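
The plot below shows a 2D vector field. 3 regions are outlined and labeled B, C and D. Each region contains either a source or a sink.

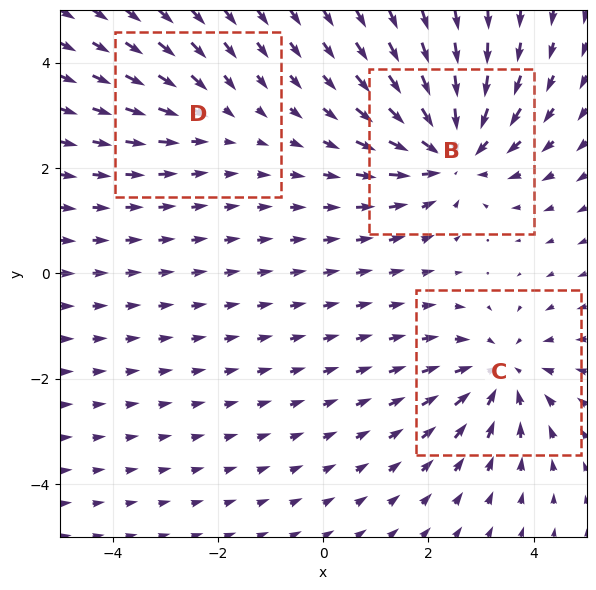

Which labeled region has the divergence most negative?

Divergence at each region's feature centre — B: about -4, C: about -3, D: about -2. Region B is most negative.

B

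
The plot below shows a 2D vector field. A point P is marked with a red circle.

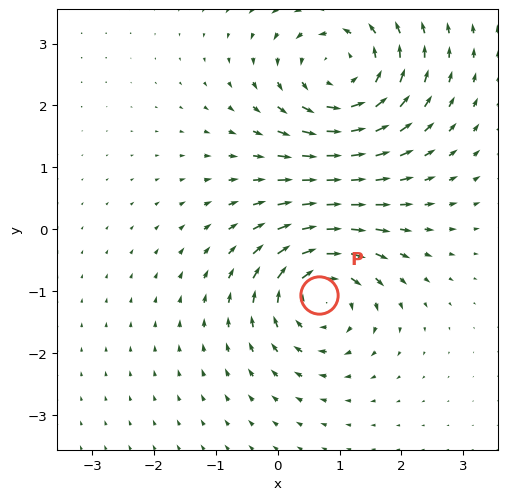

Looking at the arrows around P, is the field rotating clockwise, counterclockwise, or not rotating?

Near P at (0.7, -1.1) the arrows circulate clockwise. The curl (z-component) there is about -5; negative curl means clockwise rotation.

clockwise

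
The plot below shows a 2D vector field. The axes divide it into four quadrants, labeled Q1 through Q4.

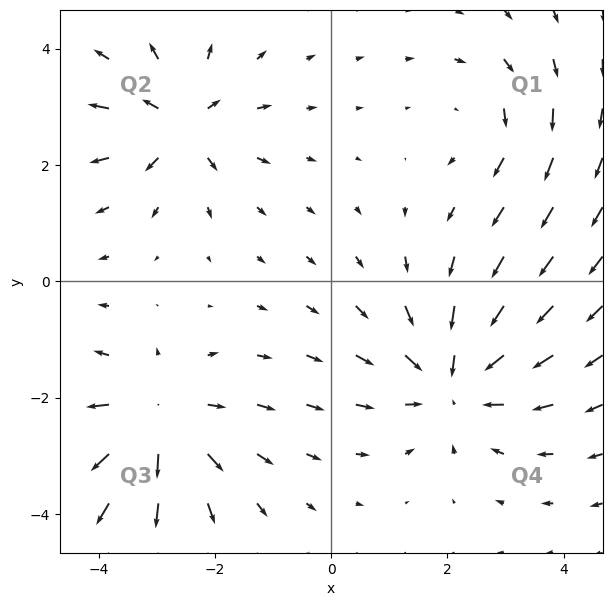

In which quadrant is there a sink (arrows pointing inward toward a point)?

The sink sits at approximately (2.1, -1.7), which lies in quadrant Q4. The divergence there is about -4, negative as expected for a sink.

Q4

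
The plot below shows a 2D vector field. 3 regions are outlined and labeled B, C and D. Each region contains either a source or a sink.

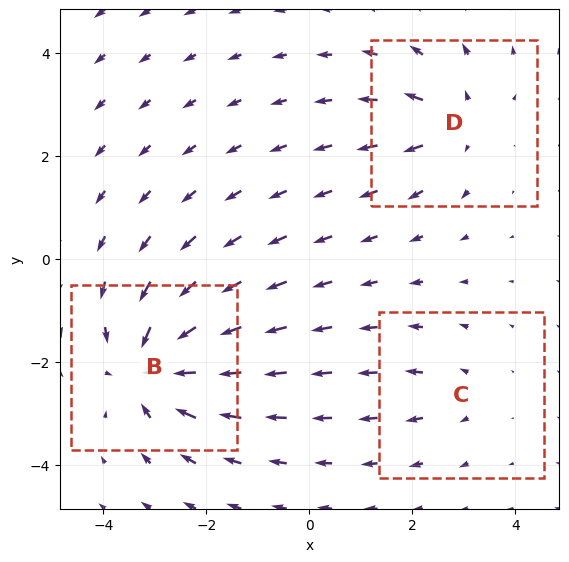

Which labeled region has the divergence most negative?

Divergence at each region's feature centre — B: about -6, C: about +2, D: about +4. Region B is most negative.

B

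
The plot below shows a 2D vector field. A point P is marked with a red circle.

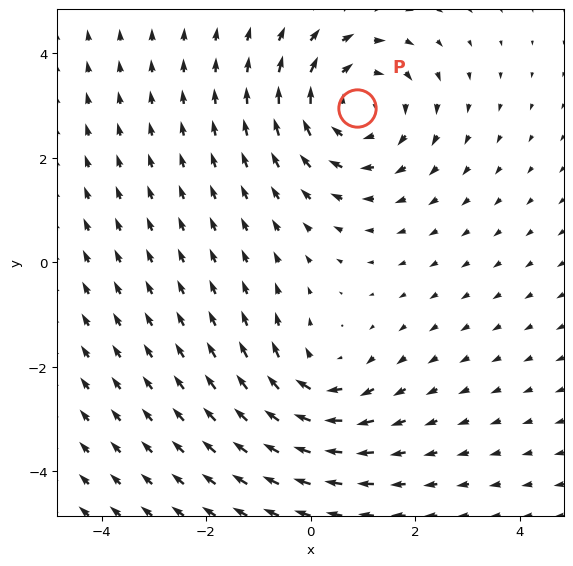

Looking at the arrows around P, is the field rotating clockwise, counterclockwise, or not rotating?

Near P at (0.9, 3.0) the arrows circulate clockwise. The curl (z-component) there is about -3; negative curl means clockwise rotation.

clockwise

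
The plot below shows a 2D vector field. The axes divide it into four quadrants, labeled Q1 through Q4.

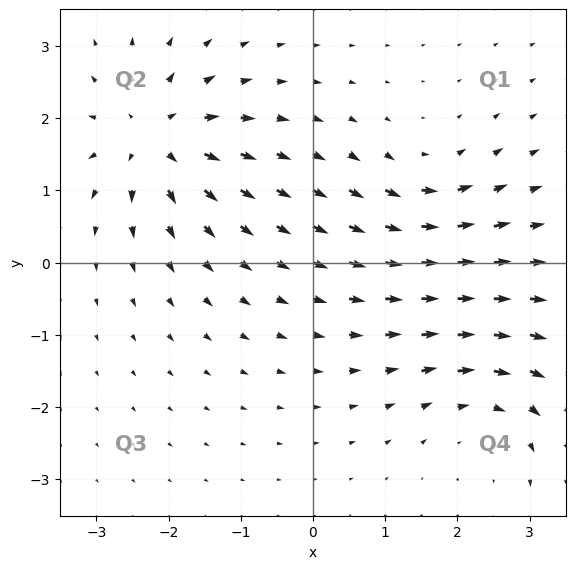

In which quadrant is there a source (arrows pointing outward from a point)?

The source sits at approximately (-2.2, 1.7), which lies in quadrant Q2. The divergence there is about +6, positive as expected for a source.

Q2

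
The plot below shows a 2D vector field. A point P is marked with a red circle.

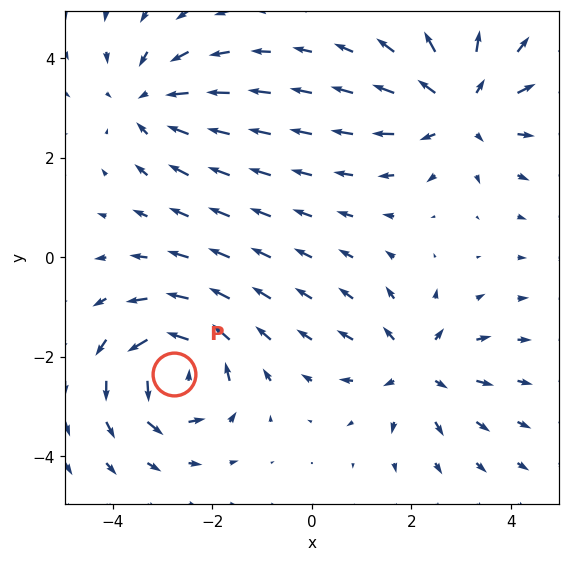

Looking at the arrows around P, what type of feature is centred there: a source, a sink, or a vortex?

At P (-2.8, -2.4) the arrows circulate counterclockwise. Divergence ≈0, curl about +6 — near-zero divergence with nonzero curl is a vortex.

vortex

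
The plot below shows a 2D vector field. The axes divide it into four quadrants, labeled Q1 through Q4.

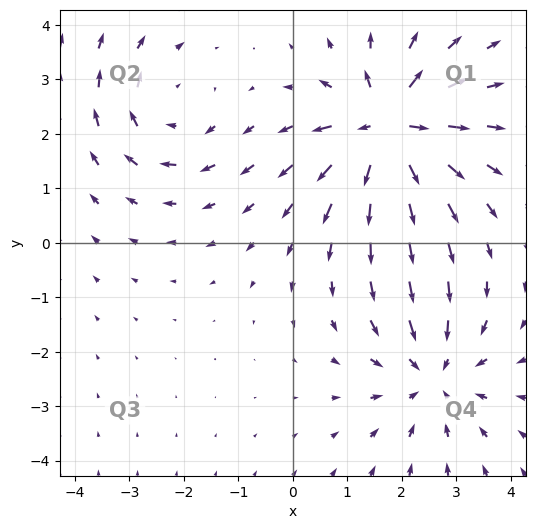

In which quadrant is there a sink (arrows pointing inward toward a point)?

Q4

The sink sits at approximately (2.6, -2.4), which lies in quadrant Q4. The divergence there is about -3, negative as expected for a sink.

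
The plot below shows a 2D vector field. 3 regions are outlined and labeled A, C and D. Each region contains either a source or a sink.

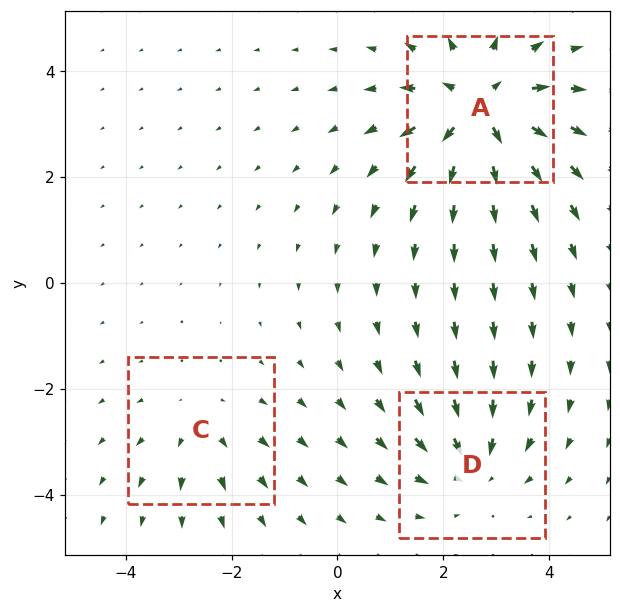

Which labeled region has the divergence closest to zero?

C

Divergence at each region's feature centre — A: about +5, C: about +2, D: about -3. Region C is closest to zero.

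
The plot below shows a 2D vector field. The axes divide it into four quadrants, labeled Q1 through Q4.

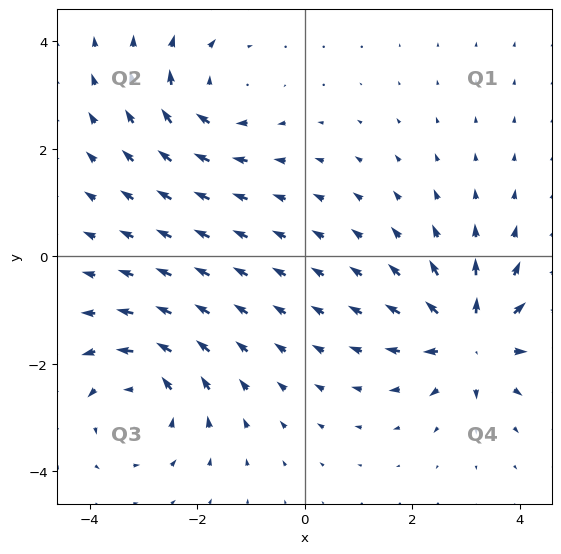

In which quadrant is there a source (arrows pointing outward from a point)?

Q4

The source sits at approximately (3.1, -1.5), which lies in quadrant Q4. The divergence there is about +6, positive as expected for a source.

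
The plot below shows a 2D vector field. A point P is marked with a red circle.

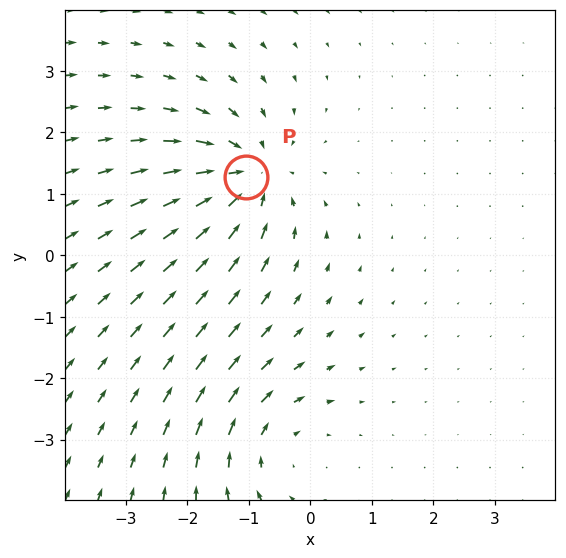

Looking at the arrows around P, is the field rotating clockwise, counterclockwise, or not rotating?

not rotating

Near P at (-1.0, 1.3) the arrows show no circulation. The curl there is ≈0.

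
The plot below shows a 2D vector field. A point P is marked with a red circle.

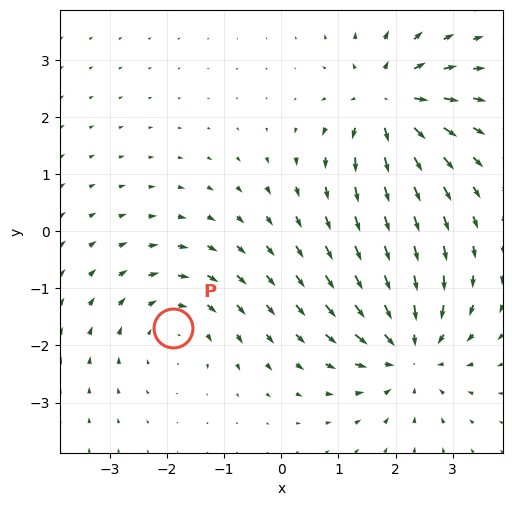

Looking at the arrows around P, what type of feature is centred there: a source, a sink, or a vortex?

At P (-1.9, -1.7) the arrows circulate clockwise. Divergence ≈0, curl about -2 — near-zero divergence with nonzero curl is a vortex.

vortex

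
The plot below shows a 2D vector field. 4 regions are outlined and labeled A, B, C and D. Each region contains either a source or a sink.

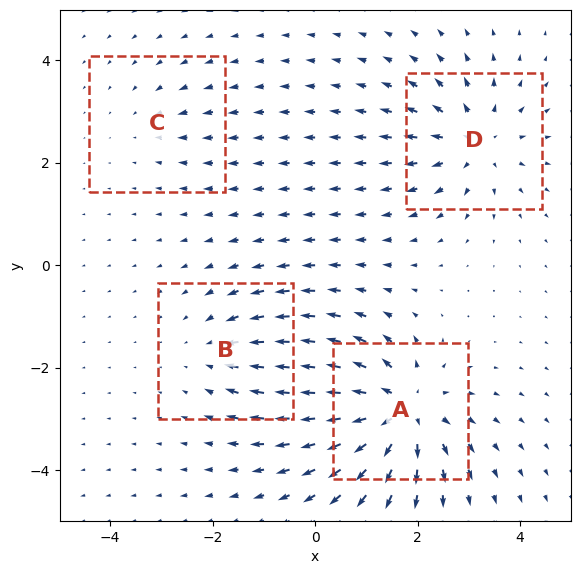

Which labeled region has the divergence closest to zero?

C

Divergence at each region's feature centre — A: about +8, B: about -4, C: about -2, D: about +5. Region C is closest to zero.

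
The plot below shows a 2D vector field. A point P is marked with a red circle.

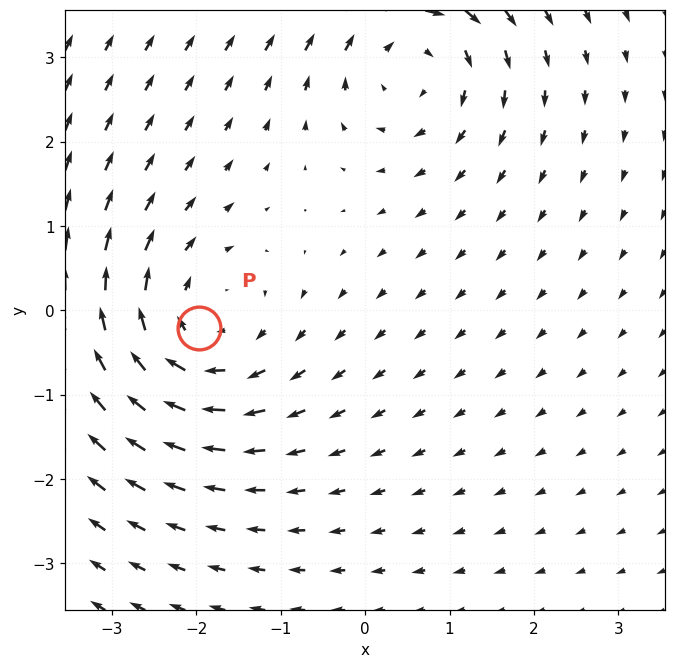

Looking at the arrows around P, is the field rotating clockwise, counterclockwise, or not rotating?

Near P at (-2.0, -0.2) the arrows circulate clockwise. The curl (z-component) there is about -4; negative curl means clockwise rotation.

clockwise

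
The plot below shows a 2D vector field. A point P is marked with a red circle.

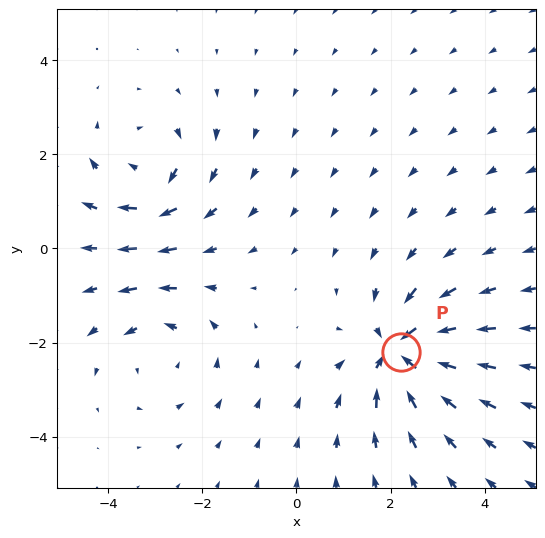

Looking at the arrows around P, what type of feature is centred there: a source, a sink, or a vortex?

At P (2.2, -2.2) the arrows converge inward. Divergence about -5, curl ≈0 — negative divergence with near-zero curl is a sink.

sink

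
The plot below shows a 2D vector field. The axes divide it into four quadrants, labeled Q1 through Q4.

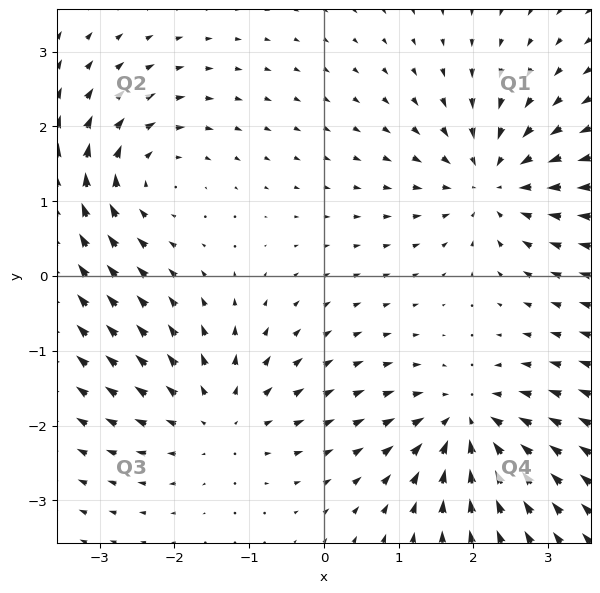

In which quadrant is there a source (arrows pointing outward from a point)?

The source sits at approximately (-1.4, -1.9), which lies in quadrant Q3. The divergence there is about +4, positive as expected for a source.

Q3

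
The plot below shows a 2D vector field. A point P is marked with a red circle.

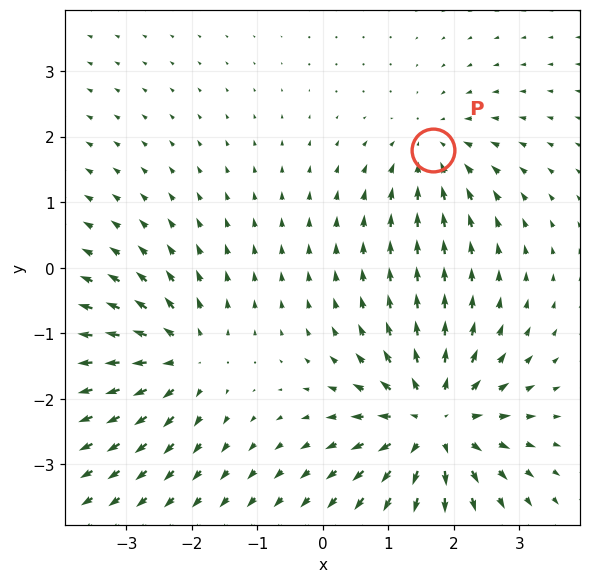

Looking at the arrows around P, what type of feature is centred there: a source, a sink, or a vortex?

sink

At P (1.7, 1.8) the arrows converge inward. Divergence about -3, curl ≈0 — negative divergence with near-zero curl is a sink.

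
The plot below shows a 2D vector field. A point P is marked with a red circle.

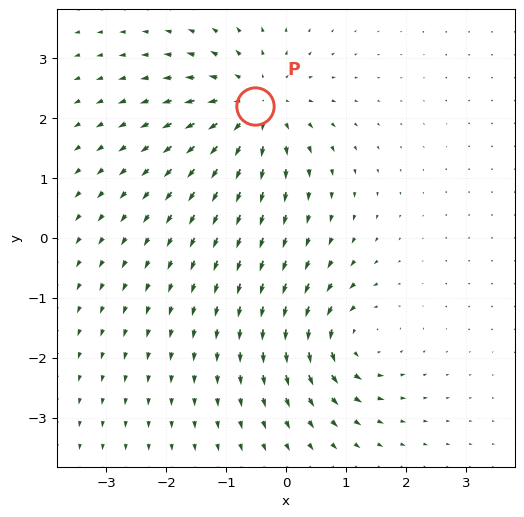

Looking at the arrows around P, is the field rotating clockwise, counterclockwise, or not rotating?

Near P at (-0.5, 2.2) the arrows show no circulation. The curl there is ≈0.

not rotating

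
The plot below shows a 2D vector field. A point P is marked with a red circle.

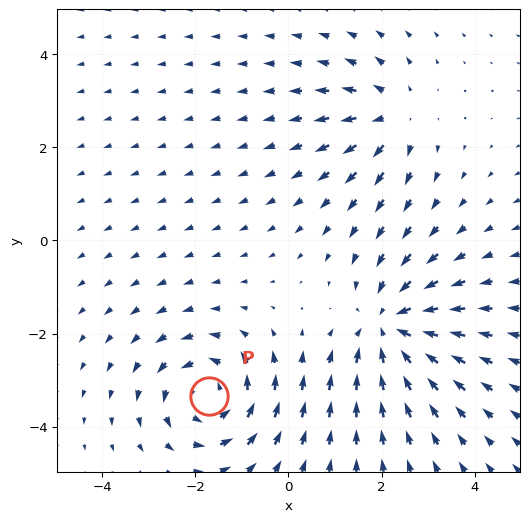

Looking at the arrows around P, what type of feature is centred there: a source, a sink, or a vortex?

vortex

At P (-1.7, -3.3) the arrows circulate counterclockwise. Divergence ≈0, curl about +5 — near-zero divergence with nonzero curl is a vortex.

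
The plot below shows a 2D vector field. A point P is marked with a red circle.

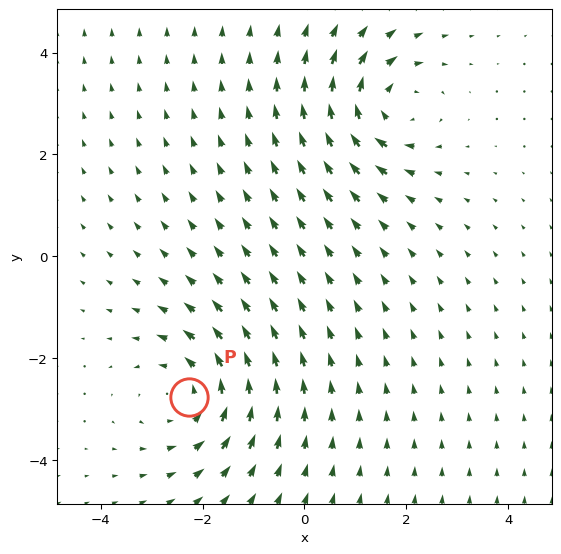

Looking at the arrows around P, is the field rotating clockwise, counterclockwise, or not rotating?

counterclockwise

Near P at (-2.3, -2.8) the arrows circulate counterclockwise. The curl (z-component) there is about +3; positive curl means counterclockwise rotation.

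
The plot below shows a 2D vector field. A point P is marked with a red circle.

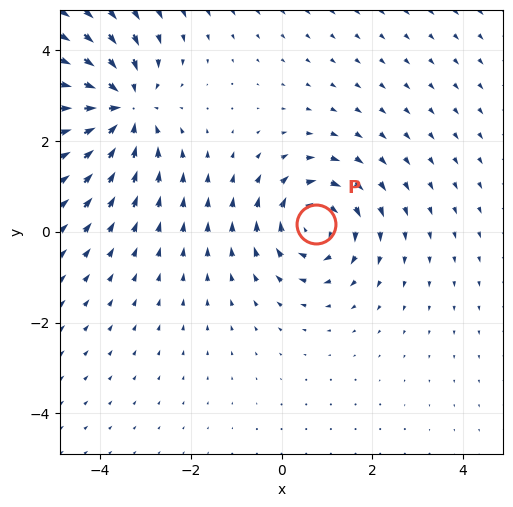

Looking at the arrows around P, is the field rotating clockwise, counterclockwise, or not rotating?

Near P at (0.8, 0.2) the arrows circulate clockwise. The curl (z-component) there is about -3; negative curl means clockwise rotation.

clockwise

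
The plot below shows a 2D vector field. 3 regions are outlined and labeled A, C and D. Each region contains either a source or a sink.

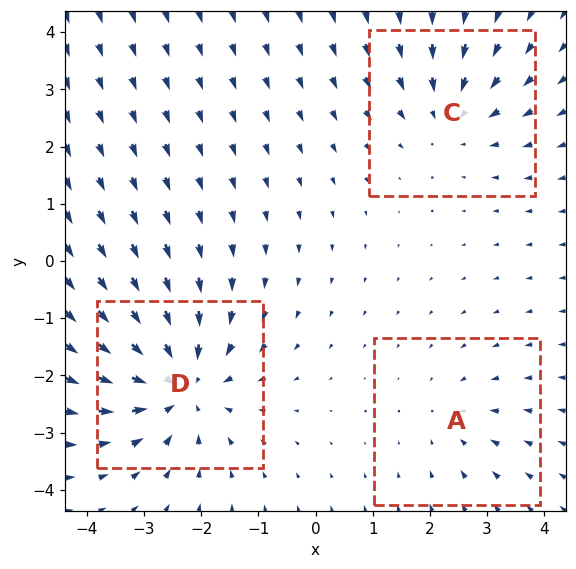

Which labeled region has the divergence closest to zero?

Divergence at each region's feature centre — A: about -2, C: about -3, D: about -5. Region A is closest to zero.

A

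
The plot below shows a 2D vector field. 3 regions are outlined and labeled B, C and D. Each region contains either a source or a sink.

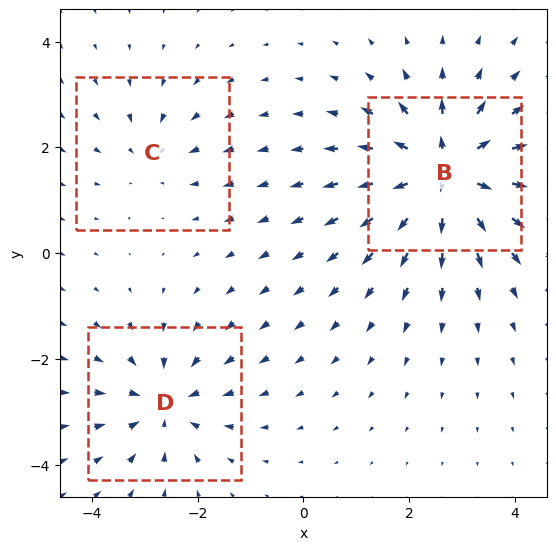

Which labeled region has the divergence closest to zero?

C

Divergence at each region's feature centre — B: about +6, C: about -2, D: about -4. Region C is closest to zero.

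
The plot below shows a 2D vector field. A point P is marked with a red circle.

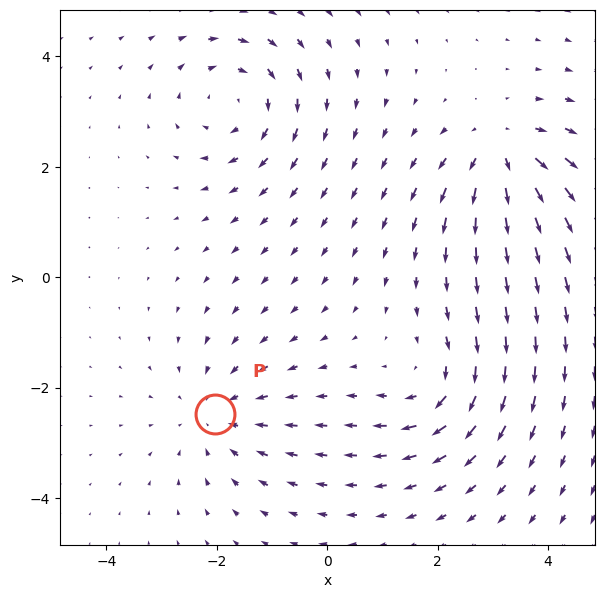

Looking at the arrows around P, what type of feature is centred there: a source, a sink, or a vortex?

At P (-2.0, -2.5) the arrows converge inward. Divergence about -3, curl ≈0 — negative divergence with near-zero curl is a sink.

sink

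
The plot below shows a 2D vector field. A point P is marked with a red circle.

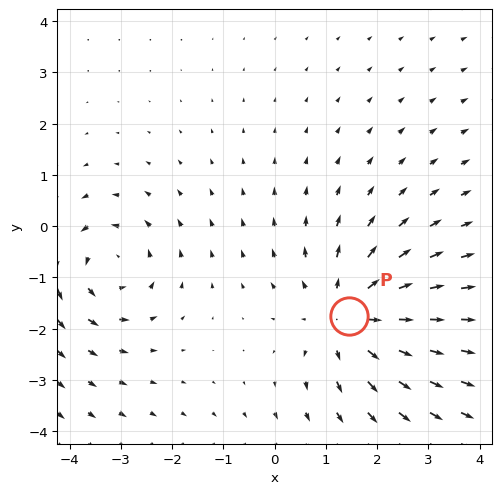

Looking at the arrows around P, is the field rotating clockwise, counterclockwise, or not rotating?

Near P at (1.5, -1.8) the arrows show no circulation. The curl there is ≈0.

not rotating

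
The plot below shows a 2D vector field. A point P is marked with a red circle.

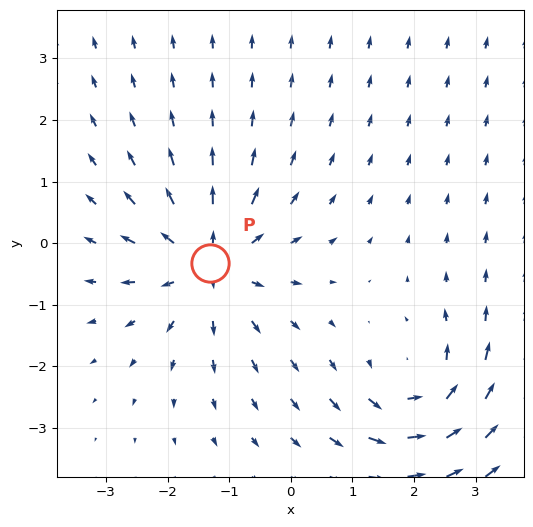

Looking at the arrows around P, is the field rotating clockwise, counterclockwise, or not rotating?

Near P at (-1.3, -0.3) the arrows show no circulation. The curl there is ≈0.

not rotating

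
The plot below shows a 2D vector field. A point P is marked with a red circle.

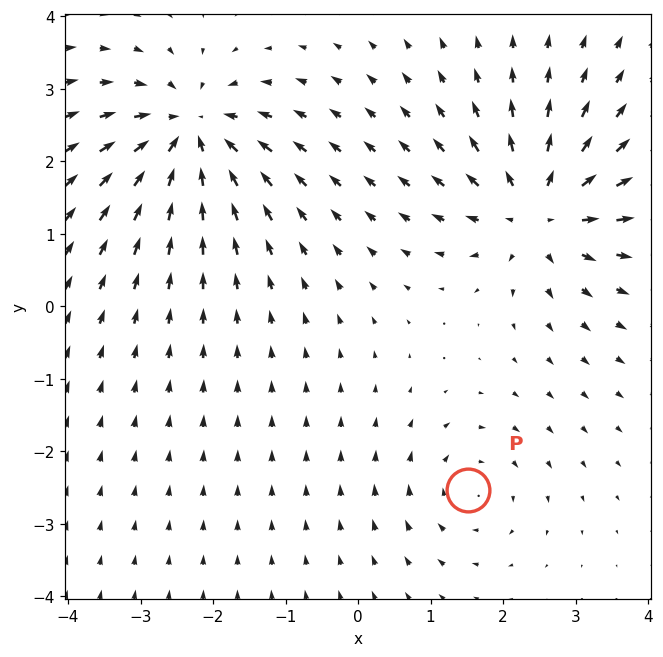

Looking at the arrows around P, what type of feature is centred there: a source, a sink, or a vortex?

At P (1.5, -2.5) the arrows circulate clockwise. Divergence ≈0, curl about -3 — near-zero divergence with nonzero curl is a vortex.

vortex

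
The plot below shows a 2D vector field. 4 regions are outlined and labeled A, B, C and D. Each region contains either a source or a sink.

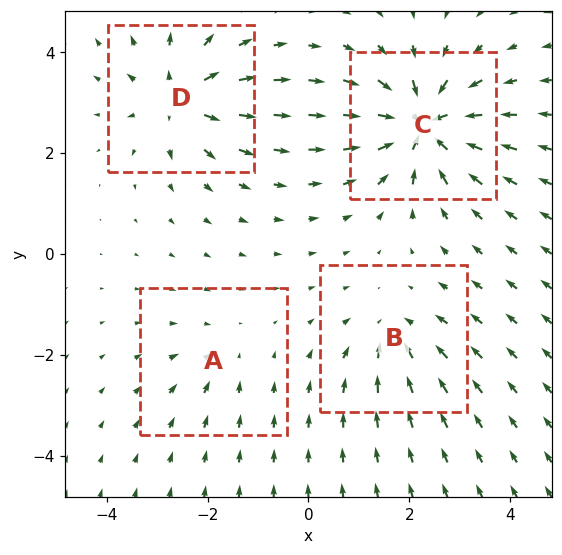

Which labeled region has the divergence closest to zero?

A

Divergence at each region's feature centre — A: about -3, B: about -4, C: about -8, D: about +6. Region A is closest to zero.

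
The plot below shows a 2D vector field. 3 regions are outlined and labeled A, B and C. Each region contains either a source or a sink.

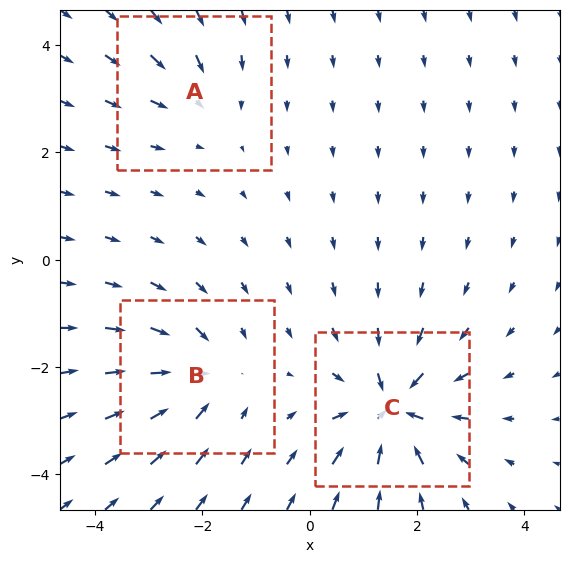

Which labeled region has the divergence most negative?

C

Divergence at each region's feature centre — A: about -2, B: about -4, C: about -6. Region C is most negative.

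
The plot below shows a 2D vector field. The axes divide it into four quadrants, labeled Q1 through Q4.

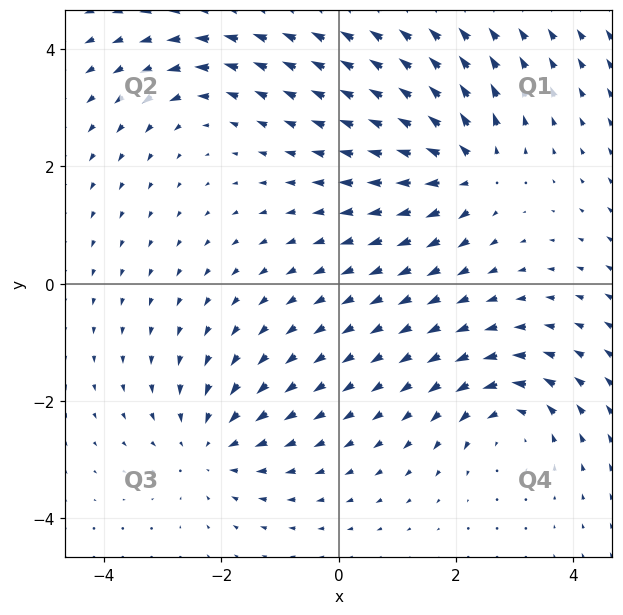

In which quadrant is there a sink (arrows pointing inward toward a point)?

The sink sits at approximately (-2.2, -2.8), which lies in quadrant Q3. The divergence there is about -4, negative as expected for a sink.

Q3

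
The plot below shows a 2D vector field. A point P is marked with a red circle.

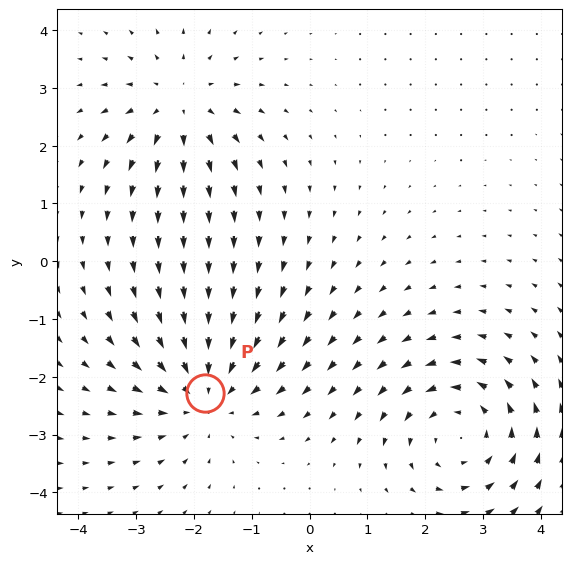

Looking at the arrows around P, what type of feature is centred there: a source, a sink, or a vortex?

sink

At P (-1.8, -2.3) the arrows converge inward. Divergence about -4, curl ≈0 — negative divergence with near-zero curl is a sink.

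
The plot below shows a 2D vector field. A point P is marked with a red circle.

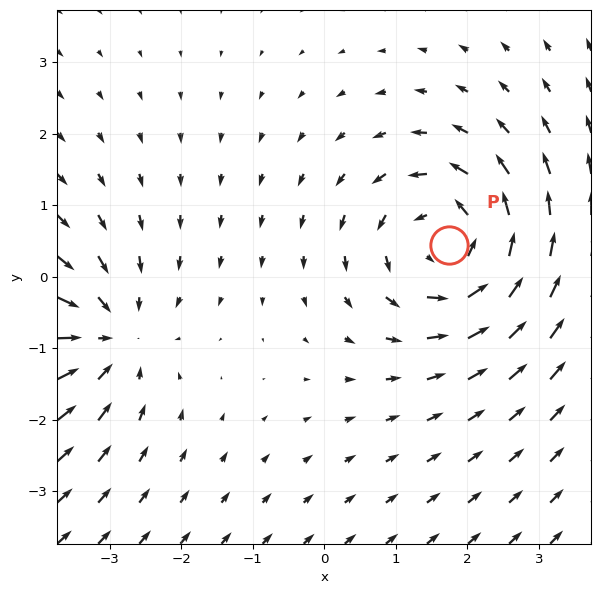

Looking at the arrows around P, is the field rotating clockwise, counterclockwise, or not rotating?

counterclockwise

Near P at (1.7, 0.4) the arrows circulate counterclockwise. The curl (z-component) there is about +5; positive curl means counterclockwise rotation.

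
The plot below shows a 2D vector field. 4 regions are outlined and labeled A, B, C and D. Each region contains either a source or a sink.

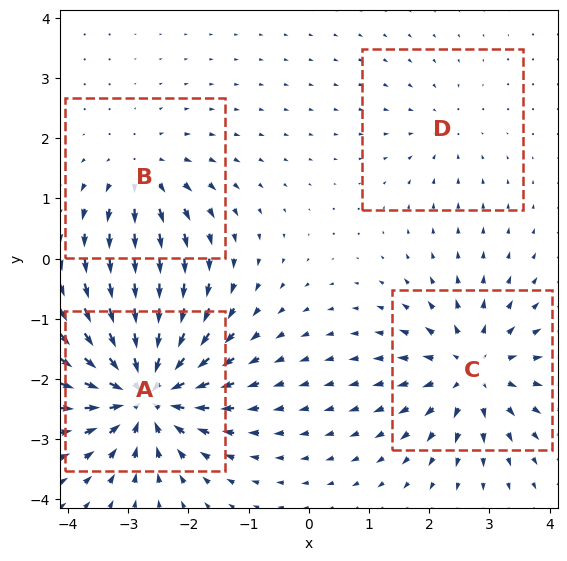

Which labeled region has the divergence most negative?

A

Divergence at each region's feature centre — A: about -9, B: about +4, C: about +6, D: about -2. Region A is most negative.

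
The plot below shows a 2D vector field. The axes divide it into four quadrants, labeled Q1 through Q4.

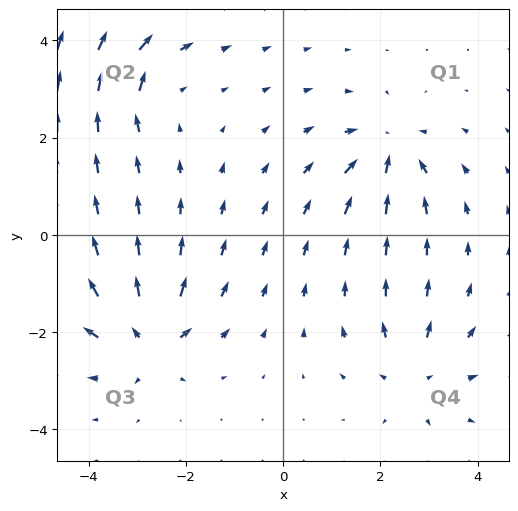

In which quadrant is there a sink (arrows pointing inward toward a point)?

Q1

The sink sits at approximately (2.2, 1.7), which lies in quadrant Q1. The divergence there is about -5, negative as expected for a sink.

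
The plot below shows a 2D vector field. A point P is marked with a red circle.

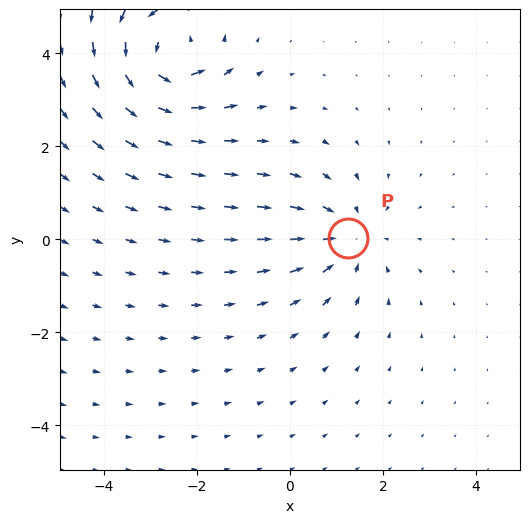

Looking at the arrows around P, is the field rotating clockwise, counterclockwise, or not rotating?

not rotating

Near P at (1.2, 0.0) the arrows show no circulation. The curl there is ≈0.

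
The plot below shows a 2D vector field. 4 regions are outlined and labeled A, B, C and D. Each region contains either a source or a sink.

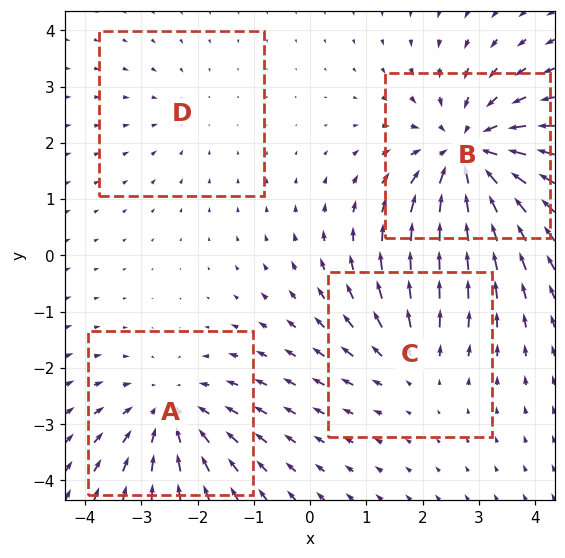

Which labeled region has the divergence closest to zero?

D

Divergence at each region's feature centre — A: about -4, B: about -6, C: about +3, D: about -2. Region D is closest to zero.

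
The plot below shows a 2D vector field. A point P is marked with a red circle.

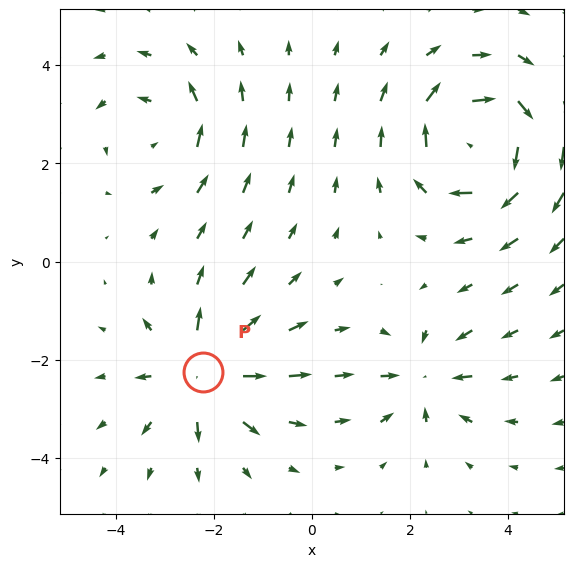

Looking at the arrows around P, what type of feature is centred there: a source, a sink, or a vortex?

At P (-2.2, -2.3) the arrows spread outward. Divergence about +5, curl ≈0 — positive divergence with near-zero curl is a source.

source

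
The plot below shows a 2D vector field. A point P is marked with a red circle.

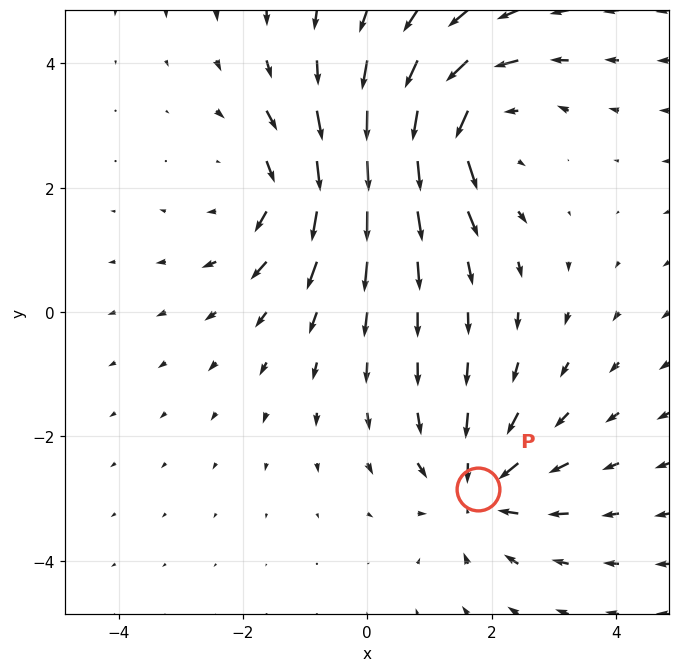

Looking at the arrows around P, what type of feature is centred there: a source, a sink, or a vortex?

At P (1.8, -2.8) the arrows converge inward. Divergence about -4, curl ≈0 — negative divergence with near-zero curl is a sink.

sink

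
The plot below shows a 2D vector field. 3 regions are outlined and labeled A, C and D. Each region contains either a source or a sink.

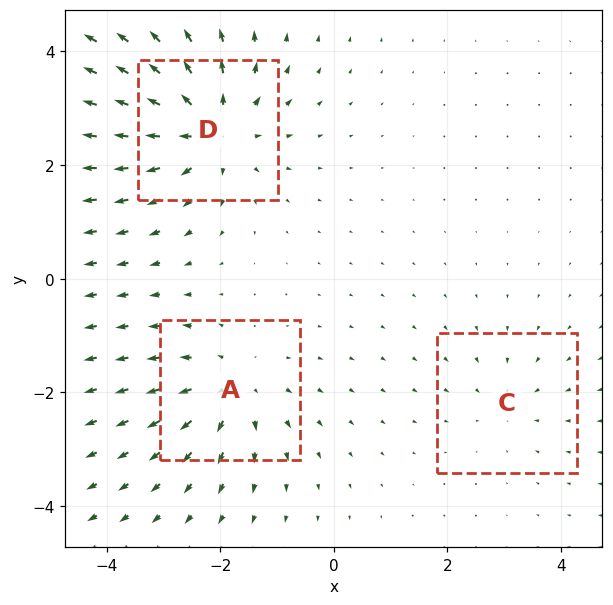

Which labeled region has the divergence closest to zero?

C

Divergence at each region's feature centre — A: about +4, C: about -2, D: about +5. Region C is closest to zero.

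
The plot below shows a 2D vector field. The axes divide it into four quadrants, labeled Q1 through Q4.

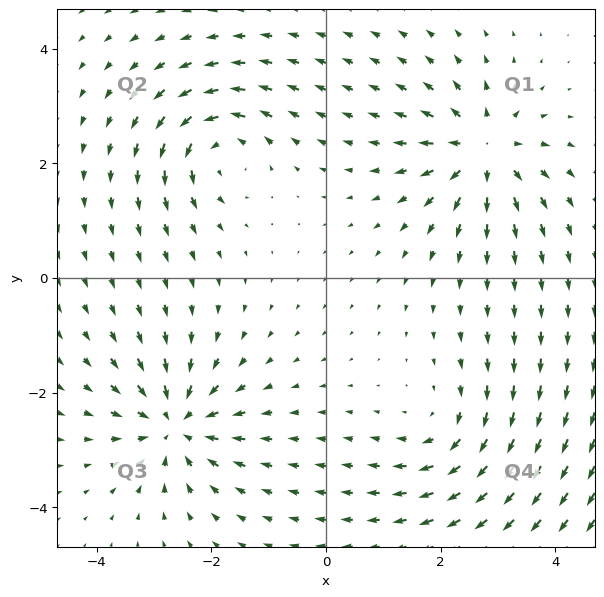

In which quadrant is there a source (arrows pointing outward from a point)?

The source sits at approximately (2.7, 2.2), which lies in quadrant Q1. The divergence there is about +7, positive as expected for a source.

Q1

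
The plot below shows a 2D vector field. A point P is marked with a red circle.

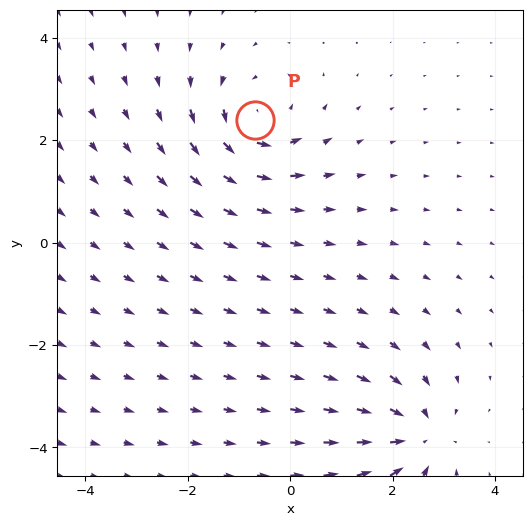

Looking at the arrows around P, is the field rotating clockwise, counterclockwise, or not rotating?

Near P at (-0.7, 2.4) the arrows circulate counterclockwise. The curl (z-component) there is about +4; positive curl means counterclockwise rotation.

counterclockwise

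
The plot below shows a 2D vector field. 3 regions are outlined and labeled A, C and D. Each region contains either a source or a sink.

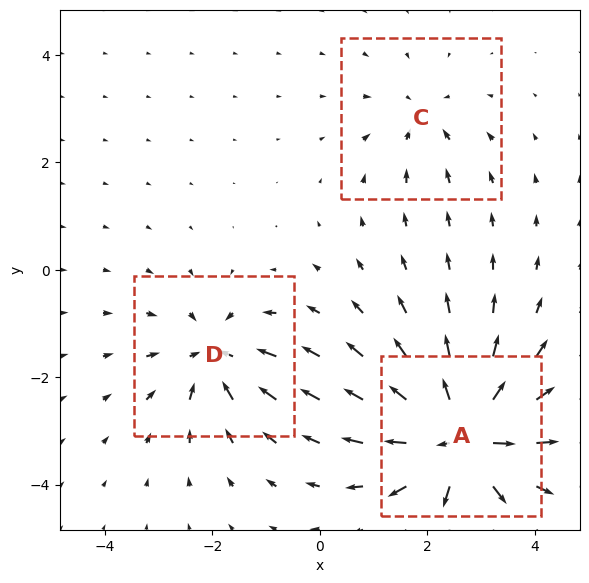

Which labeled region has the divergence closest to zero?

Divergence at each region's feature centre — A: about +6, C: about -2, D: about -4. Region C is closest to zero.

C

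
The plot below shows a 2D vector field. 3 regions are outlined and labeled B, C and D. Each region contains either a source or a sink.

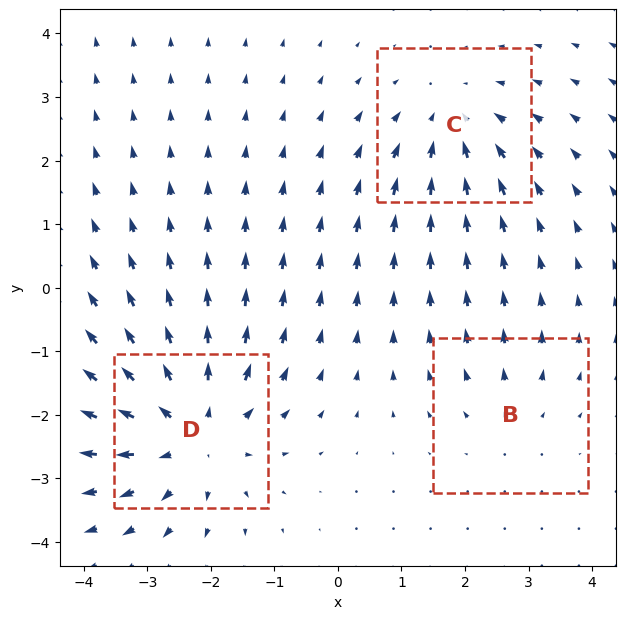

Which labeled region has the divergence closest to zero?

B

Divergence at each region's feature centre — B: about +2, C: about -3, D: about +4. Region B is closest to zero.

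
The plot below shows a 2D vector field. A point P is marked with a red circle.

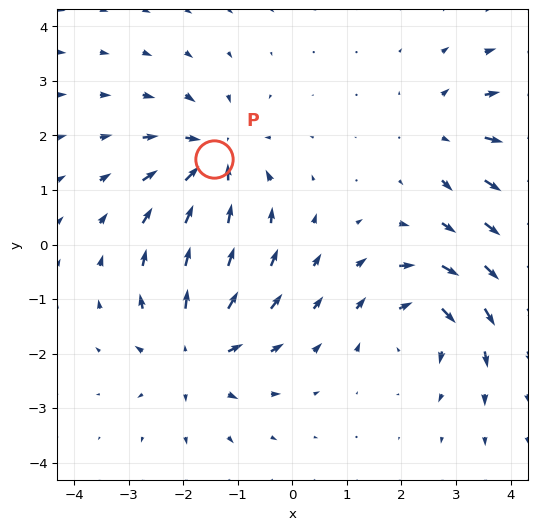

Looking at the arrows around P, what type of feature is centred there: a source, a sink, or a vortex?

At P (-1.4, 1.6) the arrows converge inward. Divergence about -6, curl ≈0 — negative divergence with near-zero curl is a sink.

sink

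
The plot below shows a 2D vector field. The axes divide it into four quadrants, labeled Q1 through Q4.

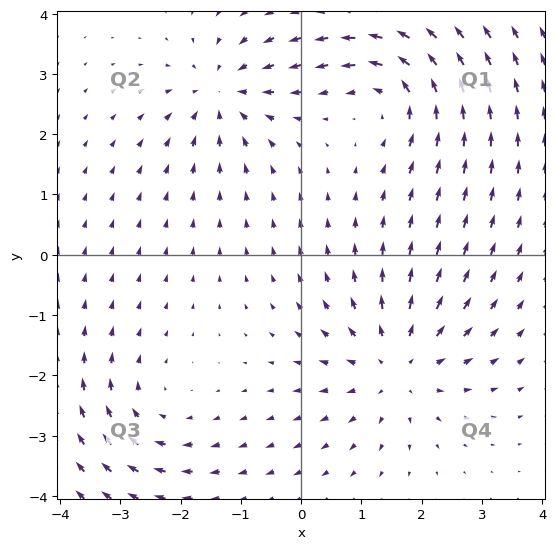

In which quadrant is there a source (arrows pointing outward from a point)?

Q4

The source sits at approximately (1.6, -1.8), which lies in quadrant Q4. The divergence there is about +4, positive as expected for a source.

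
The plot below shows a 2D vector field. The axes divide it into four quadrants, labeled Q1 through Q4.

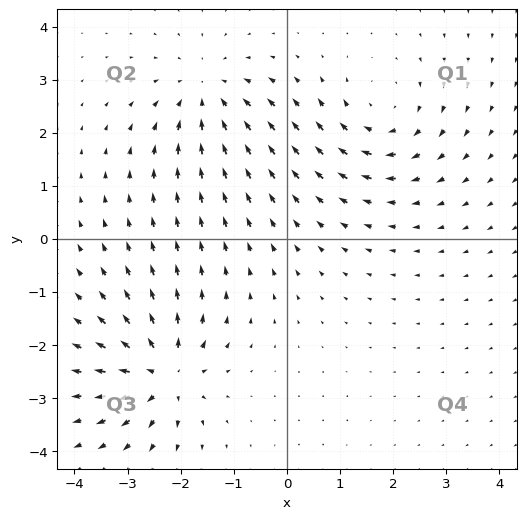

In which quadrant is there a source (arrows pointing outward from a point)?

The source sits at approximately (-2.3, -2.5), which lies in quadrant Q3. The divergence there is about +5, positive as expected for a source.

Q3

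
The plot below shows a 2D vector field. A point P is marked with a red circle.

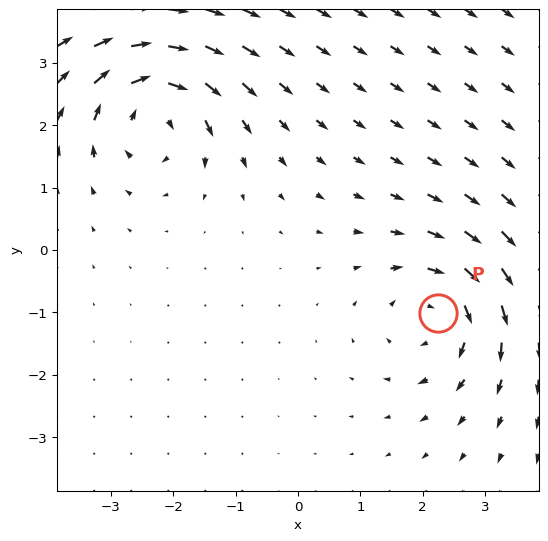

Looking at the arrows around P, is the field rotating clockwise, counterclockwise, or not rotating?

Near P at (2.2, -1.0) the arrows circulate clockwise. The curl (z-component) there is about -5; negative curl means clockwise rotation.

clockwise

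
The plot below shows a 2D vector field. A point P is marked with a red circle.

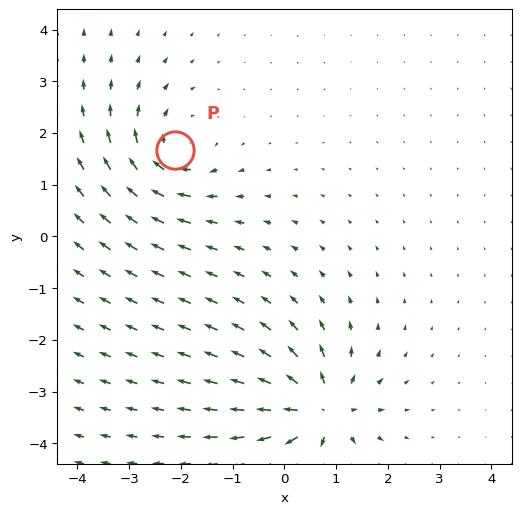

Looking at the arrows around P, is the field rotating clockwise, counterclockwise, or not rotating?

Near P at (-2.1, 1.7) the arrows circulate clockwise. The curl (z-component) there is about -4; negative curl means clockwise rotation.

clockwise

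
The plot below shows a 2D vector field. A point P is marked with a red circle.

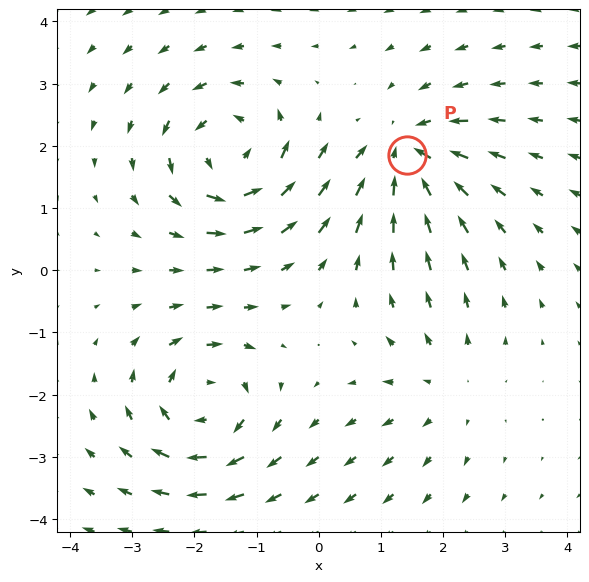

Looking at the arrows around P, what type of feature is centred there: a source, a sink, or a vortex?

sink

At P (1.4, 1.9) the arrows converge inward. Divergence about -5, curl ≈0 — negative divergence with near-zero curl is a sink.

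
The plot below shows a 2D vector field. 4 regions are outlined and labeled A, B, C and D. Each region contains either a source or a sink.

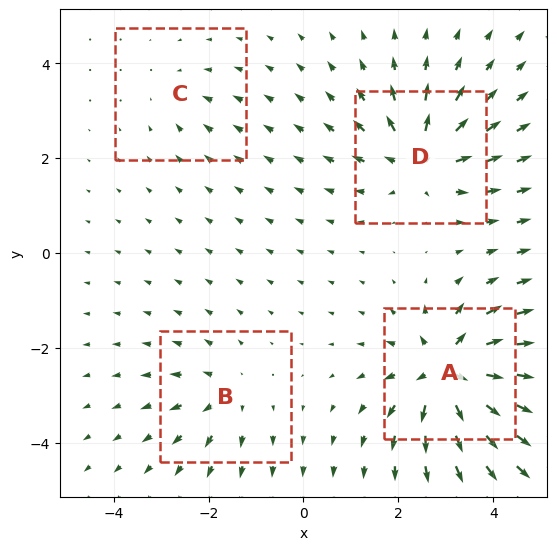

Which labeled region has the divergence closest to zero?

Divergence at each region's feature centre — A: about +9, B: about +4, C: about -2, D: about +6. Region C is closest to zero.

C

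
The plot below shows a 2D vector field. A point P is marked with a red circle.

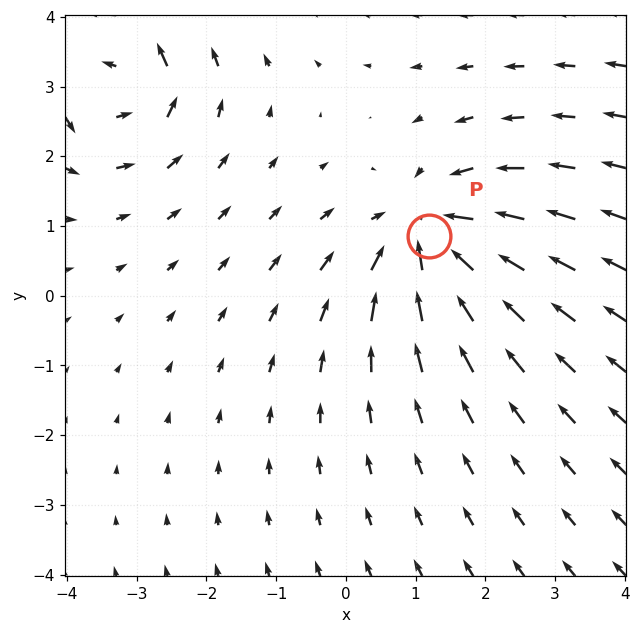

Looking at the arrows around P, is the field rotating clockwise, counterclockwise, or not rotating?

not rotating

Near P at (1.2, 0.9) the arrows show no circulation. The curl there is ≈0.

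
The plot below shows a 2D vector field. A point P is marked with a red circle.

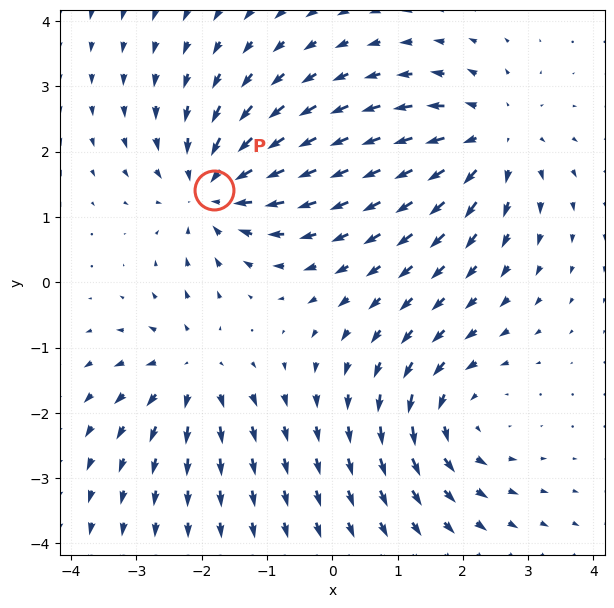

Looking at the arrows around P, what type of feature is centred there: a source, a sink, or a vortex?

sink

At P (-1.8, 1.4) the arrows converge inward. Divergence about -5, curl ≈0 — negative divergence with near-zero curl is a sink.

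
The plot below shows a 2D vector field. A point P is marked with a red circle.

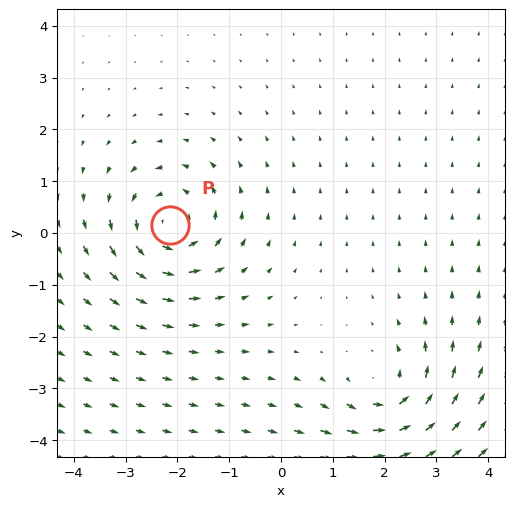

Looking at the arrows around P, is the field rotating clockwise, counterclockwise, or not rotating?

Near P at (-2.1, 0.2) the arrows circulate counterclockwise. The curl (z-component) there is about +4; positive curl means counterclockwise rotation.

counterclockwise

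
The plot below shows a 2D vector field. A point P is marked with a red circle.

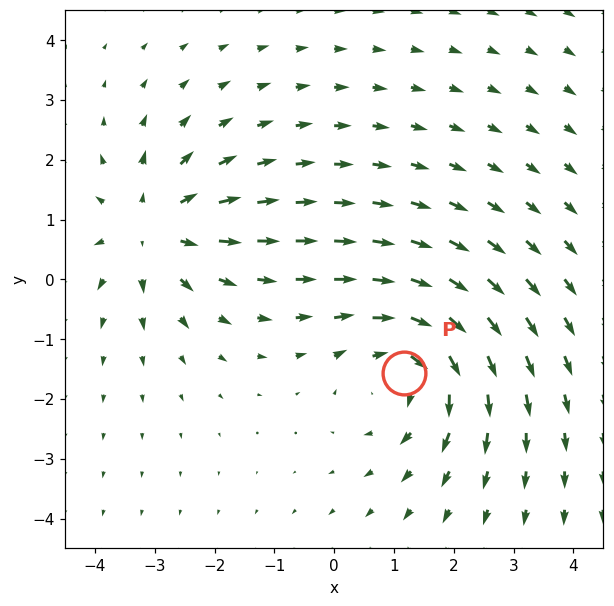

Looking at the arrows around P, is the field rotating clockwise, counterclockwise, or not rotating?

clockwise

Near P at (1.2, -1.6) the arrows circulate clockwise. The curl (z-component) there is about -4; negative curl means clockwise rotation.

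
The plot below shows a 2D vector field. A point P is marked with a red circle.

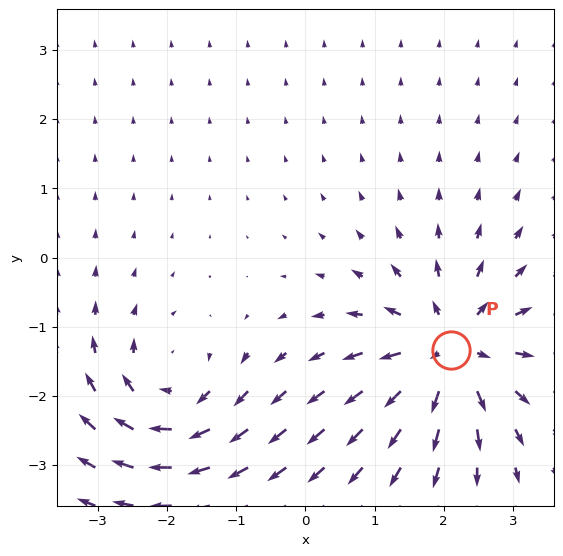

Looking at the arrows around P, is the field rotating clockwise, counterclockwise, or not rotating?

not rotating

Near P at (2.1, -1.3) the arrows show no circulation. The curl there is ≈0.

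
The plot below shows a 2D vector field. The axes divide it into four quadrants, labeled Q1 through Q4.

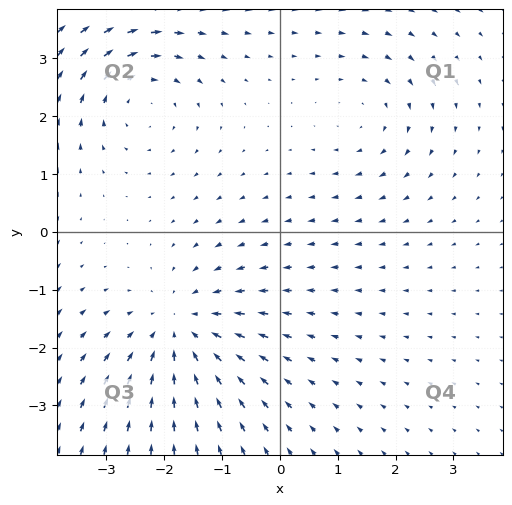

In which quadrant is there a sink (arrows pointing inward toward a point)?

The sink sits at approximately (-1.7, -1.7), which lies in quadrant Q3. The divergence there is about -4, negative as expected for a sink.

Q3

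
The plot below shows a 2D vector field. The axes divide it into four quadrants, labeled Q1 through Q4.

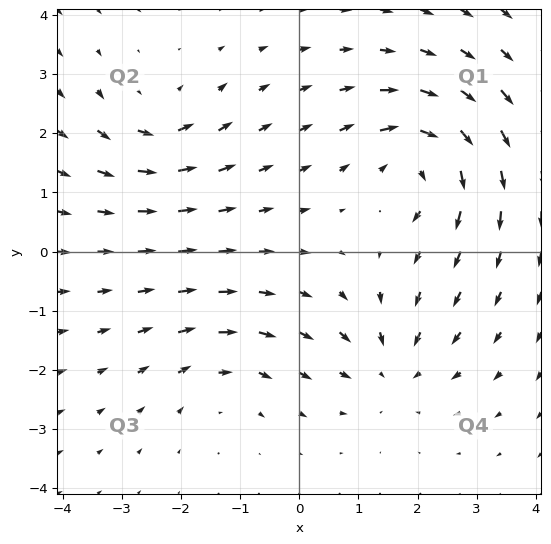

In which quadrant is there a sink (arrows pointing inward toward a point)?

The sink sits at approximately (1.6, -2.0), which lies in quadrant Q4. The divergence there is about -3, negative as expected for a sink.

Q4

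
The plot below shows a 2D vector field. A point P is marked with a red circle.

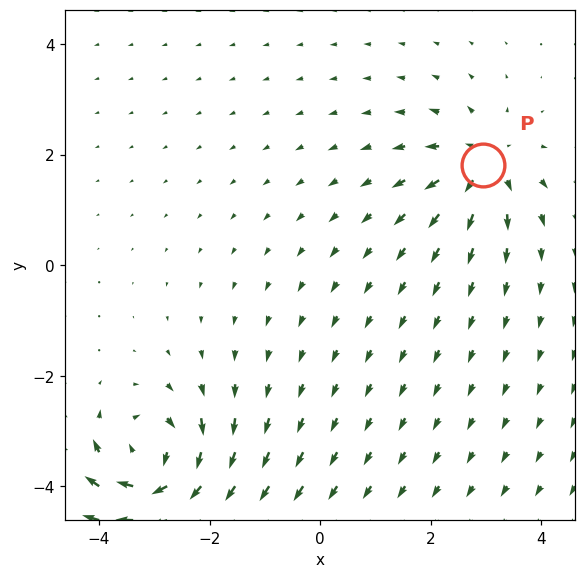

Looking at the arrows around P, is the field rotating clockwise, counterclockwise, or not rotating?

Near P at (3.0, 1.8) the arrows show no circulation. The curl there is ≈0.

not rotating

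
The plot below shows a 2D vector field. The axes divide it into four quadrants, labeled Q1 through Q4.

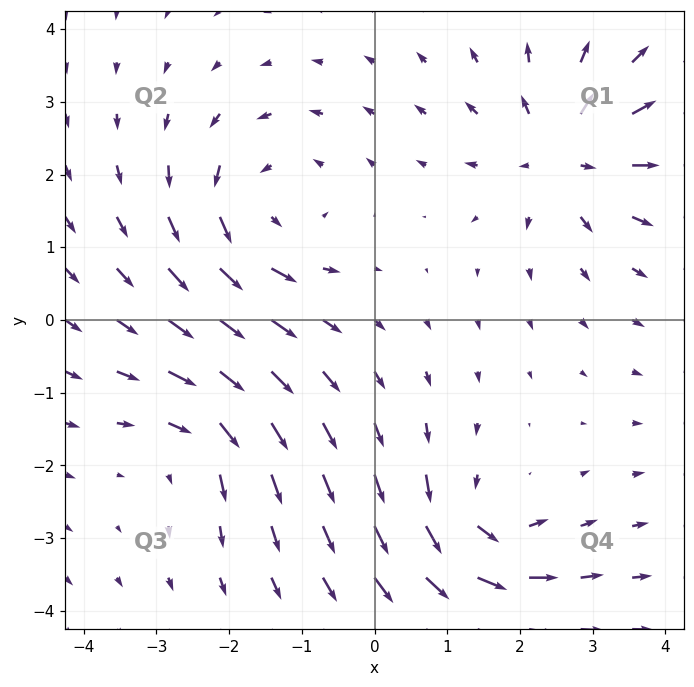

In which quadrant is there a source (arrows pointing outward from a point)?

Q1

The source sits at approximately (2.6, 2.3), which lies in quadrant Q1. The divergence there is about +5, positive as expected for a source.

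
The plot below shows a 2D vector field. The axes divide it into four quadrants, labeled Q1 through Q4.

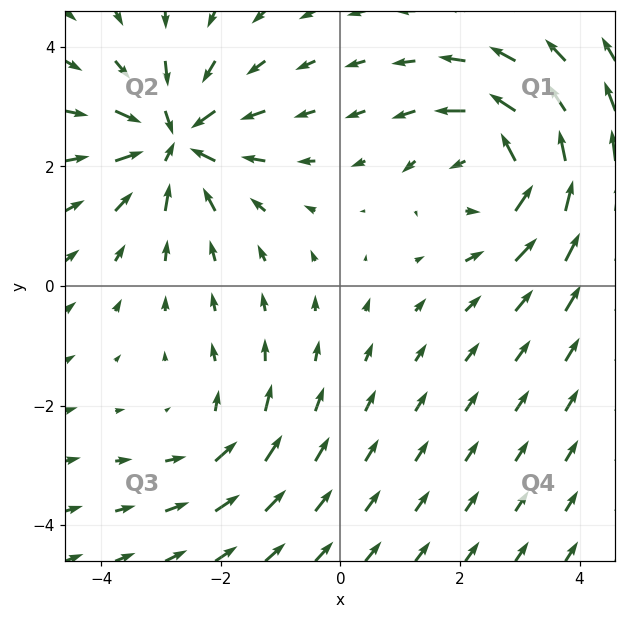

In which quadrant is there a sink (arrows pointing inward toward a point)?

The sink sits at approximately (-2.8, 2.4), which lies in quadrant Q2. The divergence there is about -6, negative as expected for a sink.

Q2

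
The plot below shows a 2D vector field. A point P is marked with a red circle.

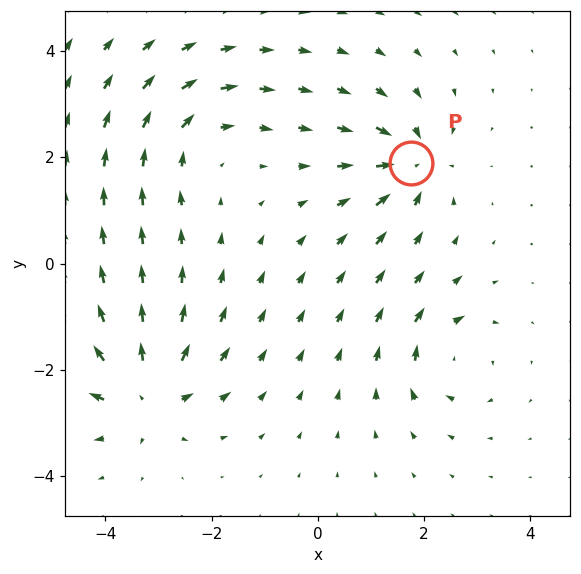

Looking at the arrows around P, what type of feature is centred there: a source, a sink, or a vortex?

At P (1.8, 1.9) the arrows converge inward. Divergence about -5, curl ≈0 — negative divergence with near-zero curl is a sink.

sink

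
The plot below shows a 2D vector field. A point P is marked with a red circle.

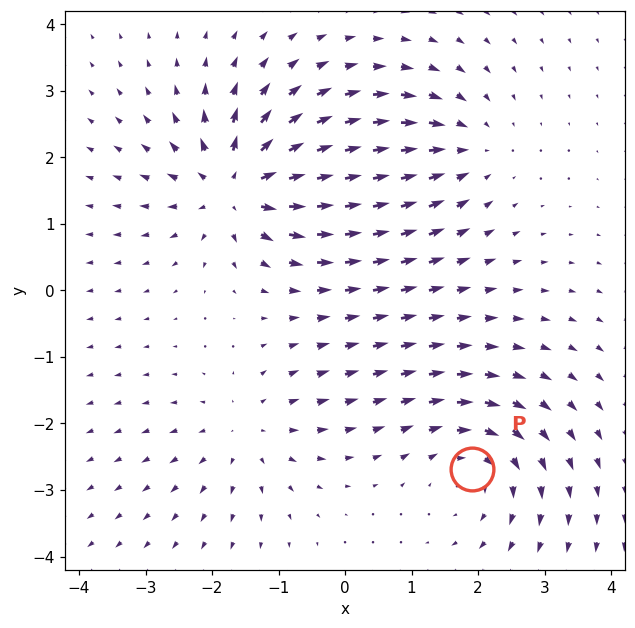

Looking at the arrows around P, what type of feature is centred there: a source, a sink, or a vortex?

vortex

At P (1.9, -2.7) the arrows circulate clockwise. Divergence ≈0, curl about -4 — near-zero divergence with nonzero curl is a vortex.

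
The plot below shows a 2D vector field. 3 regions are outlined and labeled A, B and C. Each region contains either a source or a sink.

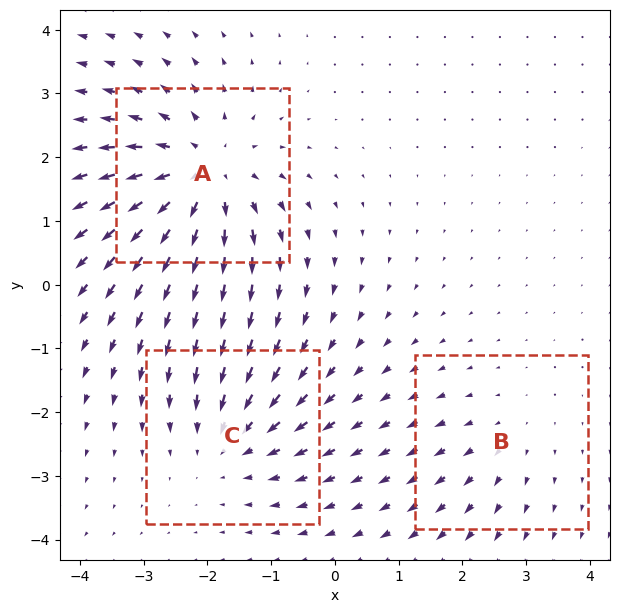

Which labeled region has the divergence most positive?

A

Divergence at each region's feature centre — A: about +5, B: about +2, C: about -3. Region A is most positive.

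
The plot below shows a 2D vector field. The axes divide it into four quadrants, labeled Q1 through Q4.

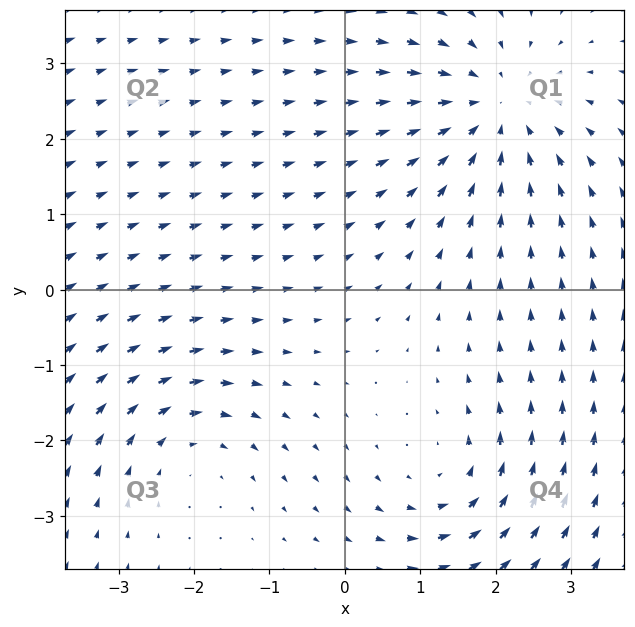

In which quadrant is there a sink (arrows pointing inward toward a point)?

Q1

The sink sits at approximately (2.0, 2.4), which lies in quadrant Q1. The divergence there is about -3, negative as expected for a sink.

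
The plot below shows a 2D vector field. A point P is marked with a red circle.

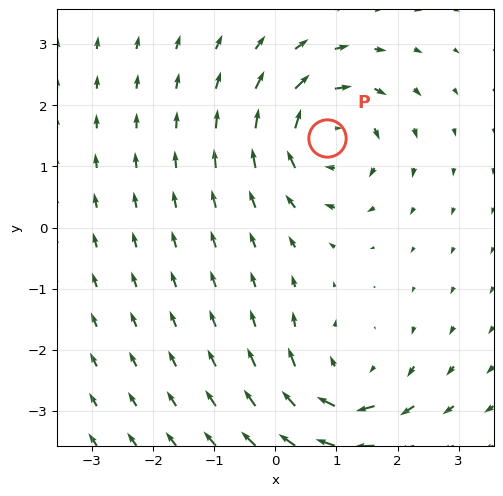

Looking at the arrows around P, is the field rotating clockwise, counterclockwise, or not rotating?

Near P at (0.8, 1.5) the arrows circulate clockwise. The curl (z-component) there is about -6; negative curl means clockwise rotation.

clockwise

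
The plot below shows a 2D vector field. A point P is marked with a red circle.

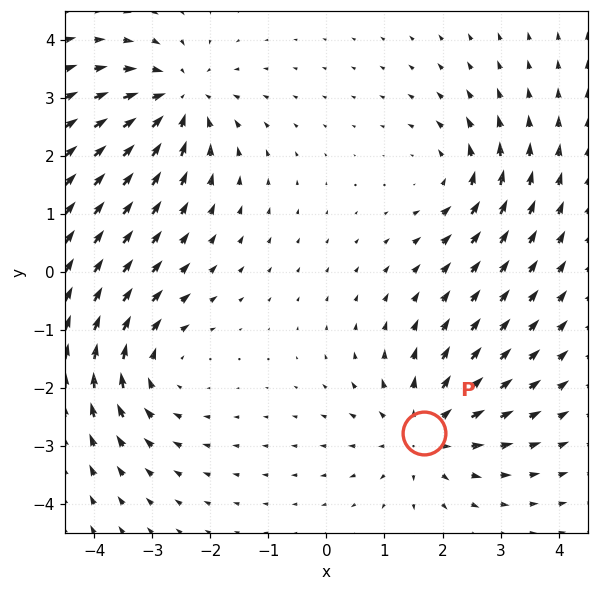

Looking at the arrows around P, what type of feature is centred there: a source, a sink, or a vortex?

At P (1.7, -2.8) the arrows spread outward. Divergence about +4, curl ≈0 — positive divergence with near-zero curl is a source.

source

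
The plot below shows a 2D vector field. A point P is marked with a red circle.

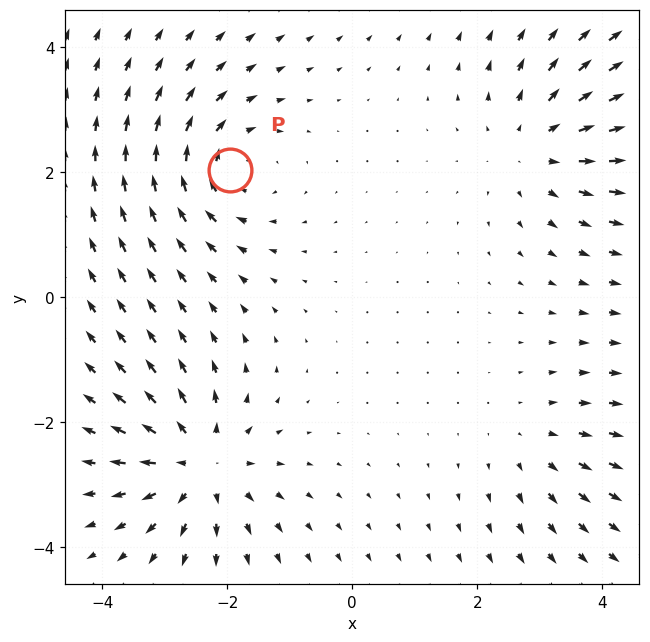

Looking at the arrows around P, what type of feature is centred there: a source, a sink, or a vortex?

At P (-2.0, 2.0) the arrows circulate clockwise. Divergence ≈0, curl about -4 — near-zero divergence with nonzero curl is a vortex.

vortex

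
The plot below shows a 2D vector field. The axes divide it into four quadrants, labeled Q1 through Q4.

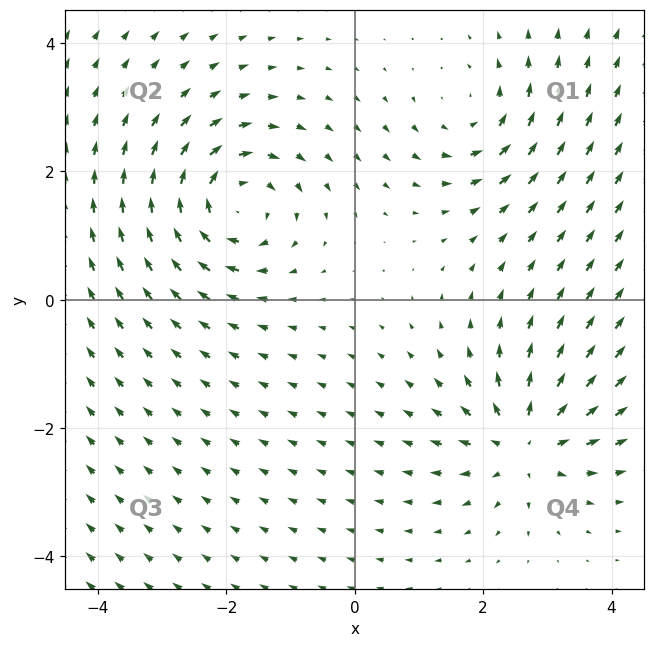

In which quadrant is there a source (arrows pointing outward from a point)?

Q4

The source sits at approximately (2.6, -2.2), which lies in quadrant Q4. The divergence there is about +4, positive as expected for a source.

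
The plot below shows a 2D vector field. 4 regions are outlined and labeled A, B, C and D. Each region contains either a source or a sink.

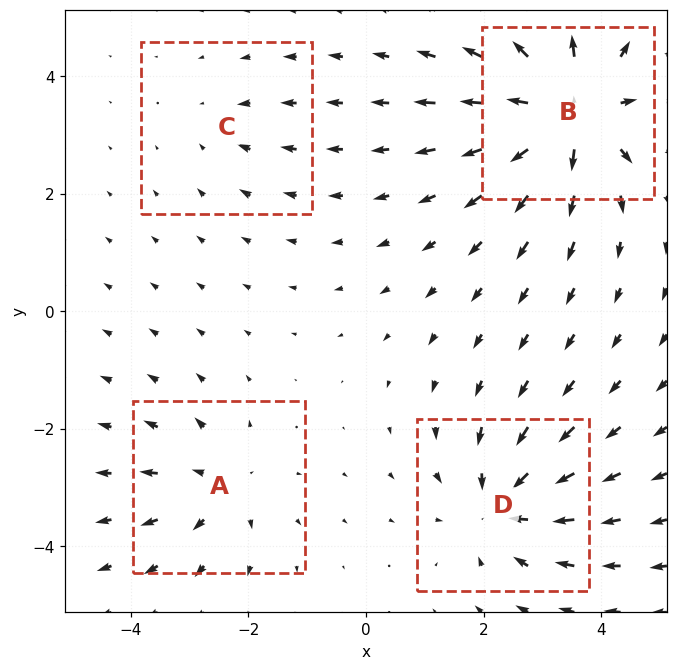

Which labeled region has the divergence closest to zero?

C

Divergence at each region's feature centre — A: about +4, B: about +7, C: about -2, D: about -5. Region C is closest to zero.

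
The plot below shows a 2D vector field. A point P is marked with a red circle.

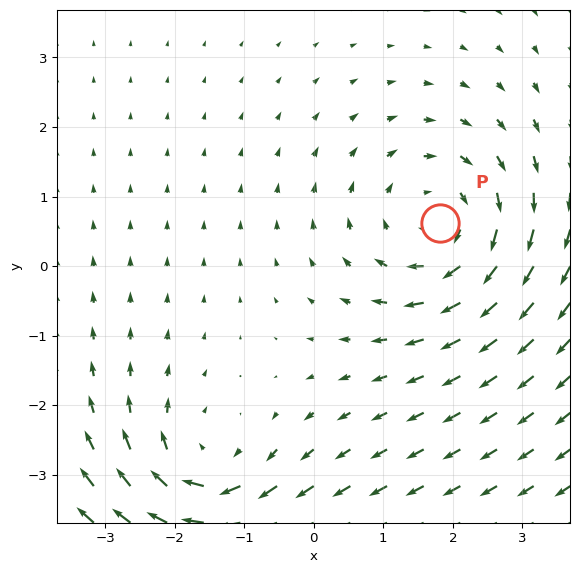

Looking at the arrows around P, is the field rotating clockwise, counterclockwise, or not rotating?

Near P at (1.8, 0.6) the arrows circulate clockwise. The curl (z-component) there is about -3; negative curl means clockwise rotation.

clockwise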